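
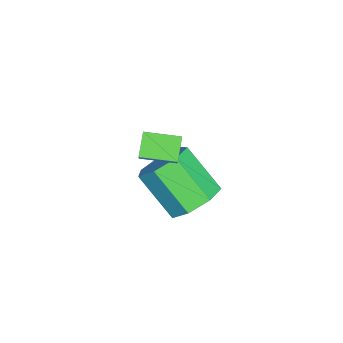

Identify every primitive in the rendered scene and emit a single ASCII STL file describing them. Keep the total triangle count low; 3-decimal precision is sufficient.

solid 
facet normal 0.307 0.649 -0.696
outer loop
vertex 1.833 2.131 -3.78
vertex 1.151 2.714 -3.537
vertex 2.017 2.664 -3.202
endloop
endfacet
facet normal 0.924 -0.378 0.054
outer loop
vertex 1.833 2.131 -3.78
vertex 2.017 2.664 -3.202
vertex 1.272 0.943 -2.505
endloop
endfacet
facet normal 0.924 -0.378 0.054
outer loop
vertex 1.272 0.943 -2.505
vertex 2.017 2.664 -3.202
vertex 1.456 1.476 -1.928
endloop
endfacet
facet normal -0.307 -0.648 0.697
outer loop
vertex 1.272 0.943 -2.505
vertex 1.456 1.476 -1.928
vertex 0.589 1.526 -2.263
endloop
endfacet
facet normal 0.307 0.649 -0.696
outer loop
vertex 2.017 2.664 -3.202
vertex 1.151 2.714 -3.537
vertex 1.548 3.234 -2.877
endloop
endfacet
facet normal 0.754 0.281 0.594
outer loop
vertex 2.017 2.664 -3.202
vertex 1.548 3.234 -2.877
vertex 1.456 1.476 -1.928
endloop
endfacet
facet normal 0.754 0.281 0.594
outer loop
vertex 1.456 1.476 -1.928
vertex 1.548 3.234 -2.877
vertex 0.987 2.047 -1.603
endloop
endfacet
facet normal -0.307 -0.648 0.697
outer loop
vertex 1.456 1.476 -1.928
vertex 0.987 2.047 -1.603
vertex 0.589 1.526 -2.263
endloop
endfacet
facet normal 0.307 0.649 -0.696
outer loop
vertex 1.548 3.234 -2.877
vertex 1.151 2.714 -3.537
vertex 0.78 3.413 -3.049
endloop
endfacet
facet normal 0.016 0.728 0.685
outer loop
vertex 1.548 3.234 -2.877
vertex 0.78 3.413 -3.049
vertex 0.987 2.047 -1.603
endloop
endfacet
facet normal 0.017 0.728 0.685
outer loop
vertex 0.987 2.047 -1.603
vertex 0.78 3.413 -3.049
vertex 0.219 2.226 -1.774
endloop
endfacet
facet normal -0.306 -0.649 0.697
outer loop
vertex 0.987 2.047 -1.603
vertex 0.219 2.226 -1.774
vertex 0.589 1.526 -2.263
endloop
endfacet
facet normal 0.306 0.649 -0.697
outer loop
vertex 0.78 3.413 -3.049
vertex 1.151 2.714 -3.537
vertex 0.291 3.065 -3.588
endloop
endfacet
facet normal -0.734 0.627 0.261
outer loop
vertex 0.78 3.413 -3.049
vertex 0.291 3.065 -3.588
vertex 0.219 2.226 -1.774
endloop
endfacet
facet normal -0.734 0.627 0.261
outer loop
vertex 0.219 2.226 -1.774
vertex 0.291 3.065 -3.588
vertex -0.27 1.878 -2.314
endloop
endfacet
facet normal -0.307 -0.649 0.696
outer loop
vertex 0.219 2.226 -1.774
vertex -0.27 1.878 -2.314
vertex 0.589 1.526 -2.263
endloop
endfacet
facet normal 0.306 0.649 -0.696
outer loop
vertex 0.291 3.065 -3.588
vertex 1.151 2.714 -3.537
vertex 0.449 2.453 -4.089
endloop
endfacet
facet normal -0.931 0.054 -0.360
outer loop
vertex 0.291 3.065 -3.588
vertex 0.449 2.453 -4.089
vertex -0.27 1.878 -2.314
endloop
endfacet
facet normal -0.931 0.054 -0.360
outer loop
vertex -0.27 1.878 -2.314
vertex 0.449 2.453 -4.089
vertex -0.112 1.265 -2.815
endloop
endfacet
facet normal -0.307 -0.648 0.697
outer loop
vertex -0.27 1.878 -2.314
vertex -0.112 1.265 -2.815
vertex 0.589 1.526 -2.263
endloop
endfacet
facet normal 0.306 0.649 -0.696
outer loop
vertex 0.449 2.453 -4.089
vertex 1.151 2.714 -3.537
vertex 1.136 2.037 -4.175
endloop
endfacet
facet normal -0.428 -0.559 -0.710
outer loop
vertex 0.449 2.453 -4.089
vertex 1.136 2.037 -4.175
vertex -0.112 1.265 -2.815
endloop
endfacet
facet normal -0.427 -0.560 -0.710
outer loop
vertex -0.112 1.265 -2.815
vertex 1.136 2.037 -4.175
vertex 0.574 0.849 -2.9
endloop
endfacet
facet normal -0.307 -0.649 0.697
outer loop
vertex -0.112 1.265 -2.815
vertex 0.574 0.849 -2.9
vertex 0.589 1.526 -2.263
endloop
endfacet
facet normal 0.307 0.649 -0.696
outer loop
vertex 1.136 2.037 -4.175
vertex 1.151 2.714 -3.537
vertex 1.833 2.131 -3.78
endloop
endfacet
facet normal 0.399 -0.752 -0.525
outer loop
vertex 1.136 2.037 -4.175
vertex 1.833 2.131 -3.78
vertex 0.574 0.849 -2.9
endloop
endfacet
facet normal 0.398 -0.752 -0.525
outer loop
vertex 0.574 0.849 -2.9
vertex 1.833 2.131 -3.78
vertex 1.272 0.943 -2.505
endloop
endfacet
facet normal -0.307 -0.649 0.697
outer loop
vertex 0.574 0.849 -2.9
vertex 1.272 0.943 -2.505
vertex 0.589 1.526 -2.263
endloop
endfacet
facet normal -0.755 -0.026 0.656
outer loop
vertex 2.291 1.374 0.849
vertex 2.148 2.498 0.729
vertex 1.595 1.199 0.041
endloop
endfacet
facet normal 0.126 -0.986 0.105
outer loop
vertex 2.252 1.222 -0.529
vertex 2.291 1.374 0.849
vertex 1.595 1.199 0.041
endloop
endfacet
facet normal -0.755 -0.025 0.655
outer loop
vertex 1.595 1.199 0.041
vertex 2.148 2.498 0.729
vertex 1.453 2.324 -0.079
endloop
endfacet
facet normal -0.644 -0.161 -0.748
outer loop
vertex 1.453 2.324 -0.079
vertex 2.252 1.222 -0.529
vertex 1.595 1.199 0.041
endloop
endfacet
facet normal 0.643 0.162 0.748
outer loop
vertex 2.291 1.374 0.849
vertex 2.805 2.521 0.159
vertex 2.148 2.498 0.729
endloop
endfacet
facet normal 0.125 -0.987 0.105
outer loop
vertex 2.947 1.396 0.279
vertex 2.291 1.374 0.849
vertex 2.252 1.222 -0.529
endloop
endfacet
facet normal 0.644 0.161 0.748
outer loop
vertex 2.947 1.396 0.279
vertex 2.805 2.521 0.159
vertex 2.291 1.374 0.849
endloop
endfacet
facet normal -0.125 0.987 -0.105
outer loop
vertex 2.148 2.498 0.729
vertex 2.805 2.521 0.159
vertex 1.453 2.324 -0.079
endloop
endfacet
facet normal -0.644 -0.162 -0.748
outer loop
vertex 2.109 2.346 -0.649
vertex 2.252 1.222 -0.529
vertex 1.453 2.324 -0.079
endloop
endfacet
facet normal -0.125 0.986 -0.106
outer loop
vertex 1.453 2.324 -0.079
vertex 2.805 2.521 0.159
vertex 2.109 2.346 -0.649
endloop
endfacet
facet normal 0.755 0.026 -0.655
outer loop
vertex 2.109 2.346 -0.649
vertex 2.947 1.396 0.279
vertex 2.252 1.222 -0.529
endloop
endfacet
facet normal 0.755 0.025 -0.656
outer loop
vertex 2.805 2.521 0.159
vertex 2.947 1.396 0.279
vertex 2.109 2.346 -0.649
endloop
endfacet

endsolid


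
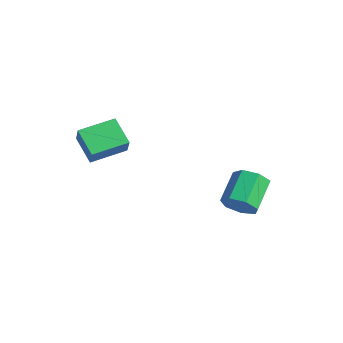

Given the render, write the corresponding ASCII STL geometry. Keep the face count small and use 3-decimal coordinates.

solid 
facet normal -0.835 0.035 0.550
outer loop
vertex -2.299 -2.385 1.877
vertex -2.023 -0.592 2.182
vertex -2.951 -2.113 0.87
endloop
endfacet
facet normal -0.151 -0.975 -0.166
outer loop
vertex -1.657 -2.168 0.018
vertex -2.299 -2.385 1.877
vertex -2.951 -2.113 0.87
endloop
endfacet
facet normal -0.835 0.036 0.549
outer loop
vertex -2.951 -2.113 0.87
vertex -2.023 -0.592 2.182
vertex -2.674 -0.32 1.175
endloop
endfacet
facet normal -0.530 0.221 -0.819
outer loop
vertex -2.674 -0.32 1.175
vertex -1.657 -2.168 0.018
vertex -2.951 -2.113 0.87
endloop
endfacet
facet normal 0.530 -0.221 0.819
outer loop
vertex -2.299 -2.385 1.877
vertex -0.729 -0.647 1.33
vertex -2.023 -0.592 2.182
endloop
endfacet
facet normal -0.151 -0.975 -0.166
outer loop
vertex -1.006 -2.44 1.025
vertex -2.299 -2.385 1.877
vertex -1.657 -2.168 0.018
endloop
endfacet
facet normal 0.530 -0.221 0.819
outer loop
vertex -1.006 -2.44 1.025
vertex -0.729 -0.647 1.33
vertex -2.299 -2.385 1.877
endloop
endfacet
facet normal 0.151 0.975 0.166
outer loop
vertex -2.023 -0.592 2.182
vertex -0.729 -0.647 1.33
vertex -2.674 -0.32 1.175
endloop
endfacet
facet normal -0.530 0.221 -0.819
outer loop
vertex -1.381 -0.375 0.323
vertex -1.657 -2.168 0.018
vertex -2.674 -0.32 1.175
endloop
endfacet
facet normal 0.151 0.975 0.166
outer loop
vertex -2.674 -0.32 1.175
vertex -0.729 -0.647 1.33
vertex -1.381 -0.375 0.323
endloop
endfacet
facet normal 0.835 -0.035 -0.549
outer loop
vertex -1.381 -0.375 0.323
vertex -1.006 -2.44 1.025
vertex -1.657 -2.168 0.018
endloop
endfacet
facet normal 0.835 -0.035 -0.550
outer loop
vertex -0.729 -0.647 1.33
vertex -1.006 -2.44 1.025
vertex -1.381 -0.375 0.323
endloop
endfacet
facet normal 0.481 -0.719 -0.502
outer loop
vertex 4.373 2.173 -0.714
vertex 3.773 2.238 -1.382
vertex 4.548 2.684 -1.278
endloop
endfacet
facet normal 0.847 0.235 0.476
outer loop
vertex 4.373 2.173 -0.714
vertex 4.548 2.684 -1.278
vertex 3.526 3.437 0.17
endloop
endfacet
facet normal 0.847 0.235 0.476
outer loop
vertex 3.526 3.437 0.17
vertex 4.548 2.684 -1.278
vertex 3.701 3.948 -0.394
endloop
endfacet
facet normal -0.482 0.719 0.502
outer loop
vertex 3.526 3.437 0.17
vertex 3.701 3.948 -0.394
vertex 2.927 3.502 -0.498
endloop
endfacet
facet normal 0.481 -0.719 -0.502
outer loop
vertex 4.548 2.684 -1.278
vertex 3.773 2.238 -1.382
vertex 4.14 2.859 -1.92
endloop
endfacet
facet normal 0.703 0.658 -0.268
outer loop
vertex 4.548 2.684 -1.278
vertex 4.14 2.859 -1.92
vertex 3.701 3.948 -0.394
endloop
endfacet
facet normal 0.704 0.658 -0.267
outer loop
vertex 3.701 3.948 -0.394
vertex 4.14 2.859 -1.92
vertex 3.293 4.124 -1.036
endloop
endfacet
facet normal -0.481 0.718 0.503
outer loop
vertex 3.701 3.948 -0.394
vertex 3.293 4.124 -1.036
vertex 2.927 3.502 -0.498
endloop
endfacet
facet normal 0.480 -0.719 -0.502
outer loop
vertex 4.14 2.859 -1.92
vertex 3.773 2.238 -1.382
vertex 3.455 2.567 -2.157
endloop
endfacet
facet normal 0.030 0.586 -0.810
outer loop
vertex 4.14 2.859 -1.92
vertex 3.455 2.567 -2.157
vertex 3.293 4.124 -1.036
endloop
endfacet
facet normal 0.029 0.586 -0.810
outer loop
vertex 3.293 4.124 -1.036
vertex 3.455 2.567 -2.157
vertex 2.608 3.831 -1.273
endloop
endfacet
facet normal -0.481 0.718 0.503
outer loop
vertex 3.293 4.124 -1.036
vertex 2.608 3.831 -1.273
vertex 2.927 3.502 -0.498
endloop
endfacet
facet normal 0.482 -0.718 -0.502
outer loop
vertex 3.455 2.567 -2.157
vertex 3.773 2.238 -1.382
vertex 3.011 2.026 -1.81
endloop
endfacet
facet normal -0.667 0.072 -0.742
outer loop
vertex 3.455 2.567 -2.157
vertex 3.011 2.026 -1.81
vertex 2.608 3.831 -1.273
endloop
endfacet
facet normal -0.667 0.072 -0.742
outer loop
vertex 2.608 3.831 -1.273
vertex 3.011 2.026 -1.81
vertex 2.164 3.291 -0.926
endloop
endfacet
facet normal -0.481 0.718 0.503
outer loop
vertex 2.608 3.831 -1.273
vertex 2.164 3.291 -0.926
vertex 2.927 3.502 -0.498
endloop
endfacet
facet normal 0.482 -0.718 -0.502
outer loop
vertex 3.011 2.026 -1.81
vertex 3.773 2.238 -1.382
vertex 3.14 1.645 -1.141
endloop
endfacet
facet normal -0.861 -0.495 -0.116
outer loop
vertex 3.011 2.026 -1.81
vertex 3.14 1.645 -1.141
vertex 2.164 3.291 -0.926
endloop
endfacet
facet normal -0.861 -0.495 -0.116
outer loop
vertex 2.164 3.291 -0.926
vertex 3.14 1.645 -1.141
vertex 2.293 2.91 -0.257
endloop
endfacet
facet normal -0.481 0.719 0.502
outer loop
vertex 2.164 3.291 -0.926
vertex 2.293 2.91 -0.257
vertex 2.927 3.502 -0.498
endloop
endfacet
facet normal 0.481 -0.718 -0.503
outer loop
vertex 3.14 1.645 -1.141
vertex 3.773 2.238 -1.382
vertex 3.747 1.71 -0.653
endloop
endfacet
facet normal -0.407 -0.690 0.598
outer loop
vertex 3.14 1.645 -1.141
vertex 3.747 1.71 -0.653
vertex 2.293 2.91 -0.257
endloop
endfacet
facet normal -0.407 -0.690 0.598
outer loop
vertex 2.293 2.91 -0.257
vertex 3.747 1.71 -0.653
vertex 2.9 2.975 0.231
endloop
endfacet
facet normal -0.481 0.719 0.502
outer loop
vertex 2.293 2.91 -0.257
vertex 2.9 2.975 0.231
vertex 2.927 3.502 -0.498
endloop
endfacet
facet normal 0.482 -0.718 -0.503
outer loop
vertex 3.747 1.71 -0.653
vertex 3.773 2.238 -1.382
vertex 4.373 2.173 -0.714
endloop
endfacet
facet normal 0.354 -0.365 0.861
outer loop
vertex 3.747 1.71 -0.653
vertex 4.373 2.173 -0.714
vertex 2.9 2.975 0.231
endloop
endfacet
facet normal 0.354 -0.365 0.861
outer loop
vertex 2.9 2.975 0.231
vertex 4.373 2.173 -0.714
vertex 3.526 3.437 0.17
endloop
endfacet
facet normal -0.481 0.719 0.502
outer loop
vertex 2.9 2.975 0.231
vertex 3.526 3.437 0.17
vertex 2.927 3.502 -0.498
endloop
endfacet

endsolid


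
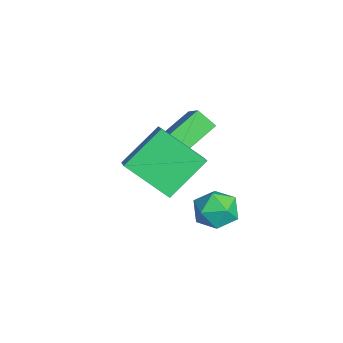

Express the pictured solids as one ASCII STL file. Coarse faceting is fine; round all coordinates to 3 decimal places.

solid 
facet normal -0.683 0.692 0.233
outer loop
vertex 1.539 2.92 -0.792
vertex 1.267 2.427 -0.125
vertex 1.902 3.013 -0.004
endloop
endfacet
facet normal -0.108 0.992 -0.067
outer loop
vertex 1.539 2.92 -0.792
vertex 1.902 3.013 -0.004
vertex 2.403 3.019 -0.719
endloop
endfacet
facet normal -0.020 0.700 -0.714
outer loop
vertex 1.539 2.92 -0.792
vertex 2.403 3.019 -0.719
vertex 2.077 2.437 -1.281
endloop
endfacet
facet normal -0.540 0.221 -0.812
outer loop
vertex 1.539 2.92 -0.792
vertex 2.077 2.437 -1.281
vertex 1.375 2.071 -0.914
endloop
endfacet
facet normal -0.950 0.216 -0.227
outer loop
vertex 1.539 2.92 -0.792
vertex 1.375 2.071 -0.914
vertex 1.267 2.427 -0.125
endloop
endfacet
facet normal 0.459 0.825 0.329
outer loop
vertex 2.403 3.019 -0.719
vertex 1.902 3.013 -0.004
vertex 2.665 2.589 -0.006
endloop
endfacet
facet normal -0.469 0.340 0.815
outer loop
vertex 1.902 3.013 -0.004
vertex 1.267 2.427 -0.125
vertex 1.963 2.223 0.361
endloop
endfacet
facet normal -0.900 -0.430 0.071
outer loop
vertex 1.267 2.427 -0.125
vertex 1.375 2.071 -0.914
vertex 1.637 1.641 -0.201
endloop
endfacet
facet normal -0.237 -0.422 -0.875
outer loop
vertex 1.375 2.071 -0.914
vertex 2.077 2.437 -1.281
vertex 2.138 1.647 -0.916
endloop
endfacet
facet normal 0.603 0.353 -0.715
outer loop
vertex 2.077 2.437 -1.281
vertex 2.403 3.019 -0.719
vertex 2.773 2.233 -0.795
endloop
endfacet
facet normal 0.540 -0.221 0.812
outer loop
vertex 2.501 1.74 -0.128
vertex 2.665 2.589 -0.006
vertex 1.963 2.223 0.361
endloop
endfacet
facet normal 0.020 -0.700 0.714
outer loop
vertex 2.501 1.74 -0.128
vertex 1.963 2.223 0.361
vertex 1.637 1.641 -0.201
endloop
endfacet
facet normal 0.108 -0.992 0.067
outer loop
vertex 2.501 1.74 -0.128
vertex 1.637 1.641 -0.201
vertex 2.138 1.647 -0.916
endloop
endfacet
facet normal 0.683 -0.692 -0.233
outer loop
vertex 2.501 1.74 -0.128
vertex 2.138 1.647 -0.916
vertex 2.773 2.233 -0.795
endloop
endfacet
facet normal 0.950 -0.216 0.227
outer loop
vertex 2.501 1.74 -0.128
vertex 2.773 2.233 -0.795
vertex 2.665 2.589 -0.006
endloop
endfacet
facet normal 0.237 0.422 0.875
outer loop
vertex 1.963 2.223 0.361
vertex 2.665 2.589 -0.006
vertex 1.902 3.013 -0.004
endloop
endfacet
facet normal -0.603 -0.353 0.715
outer loop
vertex 1.637 1.641 -0.201
vertex 1.963 2.223 0.361
vertex 1.267 2.427 -0.125
endloop
endfacet
facet normal -0.459 -0.825 -0.329
outer loop
vertex 2.138 1.647 -0.916
vertex 1.637 1.641 -0.201
vertex 1.375 2.071 -0.914
endloop
endfacet
facet normal 0.469 -0.340 -0.815
outer loop
vertex 2.773 2.233 -0.795
vertex 2.138 1.647 -0.916
vertex 2.077 2.437 -1.281
endloop
endfacet
facet normal 0.900 0.430 -0.071
outer loop
vertex 2.665 2.589 -0.006
vertex 2.773 2.233 -0.795
vertex 2.403 3.019 -0.719
endloop
endfacet
facet normal -0.429 -0.633 0.644
outer loop
vertex 0.064 2.036 3.185
vertex -0.956 1.888 2.361
vertex 1.079 0.374 2.226
endloop
endfacet
facet normal 0.773 0.112 0.624
outer loop
vertex 1.456 0.932 1.659
vertex 0.064 2.036 3.185
vertex 1.079 0.374 2.226
endloop
endfacet
facet normal -0.429 -0.634 0.644
outer loop
vertex 1.079 0.374 2.226
vertex -0.956 1.888 2.361
vertex 0.059 0.227 1.402
endloop
endfacet
facet normal 0.468 -0.765 -0.442
outer loop
vertex 0.059 0.227 1.402
vertex 1.456 0.932 1.659
vertex 1.079 0.374 2.226
endloop
endfacet
facet normal -0.468 0.765 0.442
outer loop
vertex 0.064 2.036 3.185
vertex -0.579 2.446 1.794
vertex -0.956 1.888 2.361
endloop
endfacet
facet normal 0.773 0.112 0.624
outer loop
vertex 0.441 2.593 2.618
vertex 0.064 2.036 3.185
vertex 1.456 0.932 1.659
endloop
endfacet
facet normal -0.467 0.766 0.442
outer loop
vertex 0.441 2.593 2.618
vertex -0.579 2.446 1.794
vertex 0.064 2.036 3.185
endloop
endfacet
facet normal -0.773 -0.112 -0.624
outer loop
vertex -0.956 1.888 2.361
vertex -0.579 2.446 1.794
vertex 0.059 0.227 1.402
endloop
endfacet
facet normal 0.468 -0.766 -0.441
outer loop
vertex 0.436 0.784 0.835
vertex 1.456 0.932 1.659
vertex 0.059 0.227 1.402
endloop
endfacet
facet normal -0.773 -0.112 -0.624
outer loop
vertex 0.059 0.227 1.402
vertex -0.579 2.446 1.794
vertex 0.436 0.784 0.835
endloop
endfacet
facet normal 0.428 0.634 -0.644
outer loop
vertex 0.436 0.784 0.835
vertex 0.441 2.593 2.618
vertex 1.456 0.932 1.659
endloop
endfacet
facet normal 0.429 0.634 -0.644
outer loop
vertex -0.579 2.446 1.794
vertex 0.441 2.593 2.618
vertex 0.436 0.784 0.835
endloop
endfacet
facet normal -0.410 -0.705 0.579
outer loop
vertex 3.108 -0.871 3.146
vertex 2.435 0.446 4.273
vertex 2.154 -0.827 2.524
endloop
endfacet
facet normal 0.362 -0.708 -0.606
outer loop
vertex 2.945 0.534 1.407
vertex 3.108 -0.871 3.146
vertex 2.154 -0.827 2.524
endloop
endfacet
facet normal -0.410 -0.705 0.579
outer loop
vertex 2.154 -0.827 2.524
vertex 2.435 0.446 4.273
vertex 1.48 0.49 3.651
endloop
endfacet
facet normal -0.837 0.039 -0.546
outer loop
vertex 1.48 0.49 3.651
vertex 2.945 0.534 1.407
vertex 2.154 -0.827 2.524
endloop
endfacet
facet normal 0.837 -0.039 0.545
outer loop
vertex 3.108 -0.871 3.146
vertex 3.226 1.807 3.156
vertex 2.435 0.446 4.273
endloop
endfacet
facet normal 0.362 -0.708 -0.606
outer loop
vertex 3.9 0.49 2.029
vertex 3.108 -0.871 3.146
vertex 2.945 0.534 1.407
endloop
endfacet
facet normal 0.837 -0.039 0.546
outer loop
vertex 3.9 0.49 2.029
vertex 3.226 1.807 3.156
vertex 3.108 -0.871 3.146
endloop
endfacet
facet normal -0.362 0.708 0.606
outer loop
vertex 2.435 0.446 4.273
vertex 3.226 1.807 3.156
vertex 1.48 0.49 3.651
endloop
endfacet
facet normal -0.837 0.039 -0.546
outer loop
vertex 2.272 1.851 2.534
vertex 2.945 0.534 1.407
vertex 1.48 0.49 3.651
endloop
endfacet
facet normal -0.362 0.708 0.606
outer loop
vertex 1.48 0.49 3.651
vertex 3.226 1.807 3.156
vertex 2.272 1.851 2.534
endloop
endfacet
facet normal 0.410 0.705 -0.579
outer loop
vertex 2.272 1.851 2.534
vertex 3.9 0.49 2.029
vertex 2.945 0.534 1.407
endloop
endfacet
facet normal 0.410 0.705 -0.579
outer loop
vertex 3.226 1.807 3.156
vertex 3.9 0.49 2.029
vertex 2.272 1.851 2.534
endloop
endfacet

endsolid


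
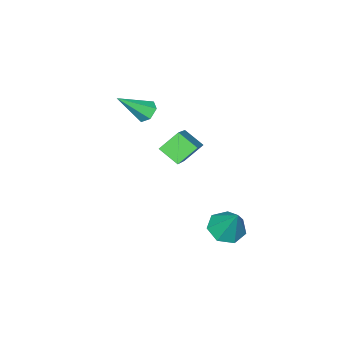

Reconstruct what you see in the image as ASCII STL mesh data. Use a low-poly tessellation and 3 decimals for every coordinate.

solid 
facet normal -0.660 0.389 -0.642
outer loop
vertex -3.697 -1.217 2.163
vertex -3.978 -1.641 2.195
vertex -4.062 -1.254 2.516
endloop
endfacet
facet normal 0.404 0.768 0.498
outer loop
vertex -3.697 -1.217 2.163
vertex -4.062 -1.254 2.516
vertex -3.002 -2.219 3.145
endloop
endfacet
facet normal -0.659 0.390 -0.643
outer loop
vertex -4.062 -1.254 2.516
vertex -3.978 -1.641 2.195
vertex -4.344 -1.678 2.548
endloop
endfacet
facet normal -0.299 0.268 0.916
outer loop
vertex -4.062 -1.254 2.516
vertex -4.344 -1.678 2.548
vertex -3.002 -2.219 3.145
endloop
endfacet
facet normal -0.659 0.390 -0.643
outer loop
vertex -4.344 -1.678 2.548
vertex -3.978 -1.641 2.195
vertex -4.26 -2.065 2.227
endloop
endfacet
facet normal -0.514 -0.611 0.602
outer loop
vertex -4.344 -1.678 2.548
vertex -4.26 -2.065 2.227
vertex -3.002 -2.219 3.145
endloop
endfacet
facet normal -0.660 0.391 -0.642
outer loop
vertex -4.26 -2.065 2.227
vertex -3.978 -1.641 2.195
vertex -3.894 -2.028 1.873
endloop
endfacet
facet normal -0.026 -0.991 -0.131
outer loop
vertex -4.26 -2.065 2.227
vertex -3.894 -2.028 1.873
vertex -3.002 -2.219 3.145
endloop
endfacet
facet normal -0.661 0.390 -0.641
outer loop
vertex -3.894 -2.028 1.873
vertex -3.978 -1.641 2.195
vertex -3.613 -1.604 1.841
endloop
endfacet
facet normal 0.677 -0.490 -0.549
outer loop
vertex -3.894 -2.028 1.873
vertex -3.613 -1.604 1.841
vertex -3.002 -2.219 3.145
endloop
endfacet
facet normal -0.661 0.390 -0.641
outer loop
vertex -3.613 -1.604 1.841
vertex -3.978 -1.641 2.195
vertex -3.697 -1.217 2.163
endloop
endfacet
facet normal 0.891 0.388 -0.234
outer loop
vertex -3.613 -1.604 1.841
vertex -3.697 -1.217 2.163
vertex -3.002 -2.219 3.145
endloop
endfacet
facet normal -0.671 -0.498 -0.550
outer loop
vertex -3.801 0.412 2.321
vertex -3.955 1.17 1.823
vertex -3.1 0.149 1.704
endloop
endfacet
facet normal 0.168 -0.824 0.542
outer loop
vertex -1.645 1.23 2.897
vertex -3.801 0.412 2.321
vertex -3.1 0.149 1.704
endloop
endfacet
facet normal -0.671 -0.498 -0.549
outer loop
vertex -3.1 0.149 1.704
vertex -3.955 1.17 1.823
vertex -3.255 0.907 1.206
endloop
endfacet
facet normal 0.723 -0.270 -0.636
outer loop
vertex -3.255 0.907 1.206
vertex -1.645 1.23 2.897
vertex -3.1 0.149 1.704
endloop
endfacet
facet normal -0.723 0.271 0.636
outer loop
vertex -3.801 0.412 2.321
vertex -2.5 2.251 3.016
vertex -3.955 1.17 1.823
endloop
endfacet
facet normal 0.168 -0.824 0.542
outer loop
vertex -2.345 1.493 3.514
vertex -3.801 0.412 2.321
vertex -1.645 1.23 2.897
endloop
endfacet
facet normal -0.722 0.270 0.636
outer loop
vertex -2.345 1.493 3.514
vertex -2.5 2.251 3.016
vertex -3.801 0.412 2.321
endloop
endfacet
facet normal -0.168 0.824 -0.542
outer loop
vertex -3.955 1.17 1.823
vertex -2.5 2.251 3.016
vertex -3.255 0.907 1.206
endloop
endfacet
facet normal 0.722 -0.271 -0.636
outer loop
vertex -1.799 1.988 2.399
vertex -1.645 1.23 2.897
vertex -3.255 0.907 1.206
endloop
endfacet
facet normal -0.168 0.824 -0.542
outer loop
vertex -3.255 0.907 1.206
vertex -2.5 2.251 3.016
vertex -1.799 1.988 2.399
endloop
endfacet
facet normal 0.671 0.497 0.550
outer loop
vertex -1.799 1.988 2.399
vertex -2.345 1.493 3.514
vertex -1.645 1.23 2.897
endloop
endfacet
facet normal 0.671 0.498 0.550
outer loop
vertex -2.5 2.251 3.016
vertex -2.345 1.493 3.514
vertex -1.799 1.988 2.399
endloop
endfacet
facet normal -0.155 -0.501 -0.851
outer loop
vertex -2.535 3.184 -1.479
vertex -3.22 3.014 -1.254
vertex -2.994 3.603 -1.642
endloop
endfacet
facet normal 0.684 0.728 -0.054
outer loop
vertex -2.535 3.184 -1.479
vertex -2.994 3.603 -1.642
vertex -3.0 3.726 -0.046
endloop
endfacet
facet normal -0.155 -0.501 -0.851
outer loop
vertex -2.994 3.603 -1.642
vertex -3.22 3.014 -1.254
vertex -3.623 3.578 -1.513
endloop
endfacet
facet normal -0.055 0.995 -0.077
outer loop
vertex -2.994 3.603 -1.642
vertex -3.623 3.578 -1.513
vertex -3.0 3.726 -0.046
endloop
endfacet
facet normal -0.154 -0.501 -0.852
outer loop
vertex -3.623 3.578 -1.513
vertex -3.22 3.014 -1.254
vertex -3.948 3.129 -1.19
endloop
endfacet
facet normal -0.702 0.674 0.230
outer loop
vertex -3.623 3.578 -1.513
vertex -3.948 3.129 -1.19
vertex -3.0 3.726 -0.046
endloop
endfacet
facet normal -0.154 -0.501 -0.852
outer loop
vertex -3.948 3.129 -1.19
vertex -3.22 3.014 -1.254
vertex -3.725 2.593 -0.915
endloop
endfacet
facet normal -0.771 0.006 0.636
outer loop
vertex -3.948 3.129 -1.19
vertex -3.725 2.593 -0.915
vertex -3.0 3.726 -0.046
endloop
endfacet
facet normal -0.155 -0.500 -0.852
outer loop
vertex -3.725 2.593 -0.915
vertex -3.22 3.014 -1.254
vertex -3.122 2.374 -0.896
endloop
endfacet
facet normal -0.210 -0.507 0.836
outer loop
vertex -3.725 2.593 -0.915
vertex -3.122 2.374 -0.896
vertex -3.0 3.726 -0.046
endloop
endfacet
facet normal -0.155 -0.500 -0.852
outer loop
vertex -3.122 2.374 -0.896
vertex -3.22 3.014 -1.254
vertex -2.592 2.637 -1.147
endloop
endfacet
facet normal 0.558 -0.477 0.679
outer loop
vertex -3.122 2.374 -0.896
vertex -2.592 2.637 -1.147
vertex -3.0 3.726 -0.046
endloop
endfacet
facet normal -0.155 -0.501 -0.852
outer loop
vertex -2.592 2.637 -1.147
vertex -3.22 3.014 -1.254
vertex -2.535 3.184 -1.479
endloop
endfacet
facet normal 0.956 0.072 0.283
outer loop
vertex -2.592 2.637 -1.147
vertex -2.535 3.184 -1.479
vertex -3.0 3.726 -0.046
endloop
endfacet

endsolid


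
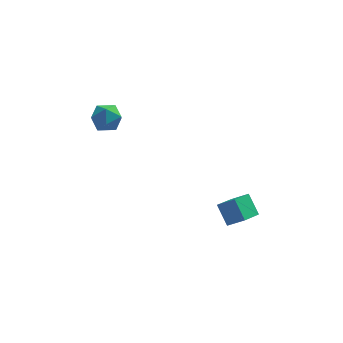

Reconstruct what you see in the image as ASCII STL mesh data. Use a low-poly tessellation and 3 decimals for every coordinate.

solid 
facet normal -0.550 0.835 0.003
outer loop
vertex -2.671 -1.37 2.022
vertex -3.383 -1.838 1.89
vertex -3.122 -1.669 2.694
endloop
endfacet
facet normal 0.025 0.907 0.420
outer loop
vertex -2.671 -1.37 2.022
vertex -3.122 -1.669 2.694
vertex -2.26 -1.698 2.706
endloop
endfacet
facet normal 0.604 0.797 0.019
outer loop
vertex -2.671 -1.37 2.022
vertex -2.26 -1.698 2.706
vertex -1.989 -1.884 1.909
endloop
endfacet
facet normal 0.388 0.657 -0.647
outer loop
vertex -2.671 -1.37 2.022
vertex -1.989 -1.884 1.909
vertex -2.682 -1.971 1.405
endloop
endfacet
facet normal -0.325 0.680 -0.657
outer loop
vertex -2.671 -1.37 2.022
vertex -2.682 -1.971 1.405
vertex -3.383 -1.838 1.89
endloop
endfacet
facet normal 0.001 0.395 0.919
outer loop
vertex -2.26 -1.698 2.706
vertex -3.122 -1.669 2.694
vertex -2.718 -2.369 2.995
endloop
endfacet
facet normal -0.929 0.279 0.243
outer loop
vertex -3.122 -1.669 2.694
vertex -3.383 -1.838 1.89
vertex -3.411 -2.456 2.491
endloop
endfacet
facet normal -0.565 0.030 -0.825
outer loop
vertex -3.383 -1.838 1.89
vertex -2.682 -1.971 1.405
vertex -3.14 -2.642 1.694
endloop
endfacet
facet normal 0.589 -0.008 -0.808
outer loop
vertex -2.682 -1.971 1.405
vertex -1.989 -1.884 1.909
vertex -2.278 -2.671 1.706
endloop
endfacet
facet normal 0.938 0.218 0.268
outer loop
vertex -1.989 -1.884 1.909
vertex -2.26 -1.698 2.706
vertex -2.017 -2.502 2.51
endloop
endfacet
facet normal -0.388 -0.657 0.647
outer loop
vertex -2.729 -2.97 2.378
vertex -2.718 -2.369 2.995
vertex -3.411 -2.456 2.491
endloop
endfacet
facet normal -0.604 -0.797 -0.019
outer loop
vertex -2.729 -2.97 2.378
vertex -3.411 -2.456 2.491
vertex -3.14 -2.642 1.694
endloop
endfacet
facet normal -0.025 -0.907 -0.420
outer loop
vertex -2.729 -2.97 2.378
vertex -3.14 -2.642 1.694
vertex -2.278 -2.671 1.706
endloop
endfacet
facet normal 0.550 -0.835 -0.003
outer loop
vertex -2.729 -2.97 2.378
vertex -2.278 -2.671 1.706
vertex -2.017 -2.502 2.51
endloop
endfacet
facet normal 0.325 -0.680 0.657
outer loop
vertex -2.729 -2.97 2.378
vertex -2.017 -2.502 2.51
vertex -2.718 -2.369 2.995
endloop
endfacet
facet normal -0.589 0.008 0.808
outer loop
vertex -3.411 -2.456 2.491
vertex -2.718 -2.369 2.995
vertex -3.122 -1.669 2.694
endloop
endfacet
facet normal -0.938 -0.218 -0.268
outer loop
vertex -3.14 -2.642 1.694
vertex -3.411 -2.456 2.491
vertex -3.383 -1.838 1.89
endloop
endfacet
facet normal -0.001 -0.395 -0.919
outer loop
vertex -2.278 -2.671 1.706
vertex -3.14 -2.642 1.694
vertex -2.682 -1.971 1.405
endloop
endfacet
facet normal 0.929 -0.279 -0.243
outer loop
vertex -2.017 -2.502 2.51
vertex -2.278 -2.671 1.706
vertex -1.989 -1.884 1.909
endloop
endfacet
facet normal 0.565 -0.030 0.825
outer loop
vertex -2.718 -2.369 2.995
vertex -2.017 -2.502 2.51
vertex -2.26 -1.698 2.706
endloop
endfacet
facet normal -0.573 -0.730 0.373
outer loop
vertex 3.199 -3.764 -2.853
vertex 2.404 -3.464 -3.487
vertex 3.616 -4.548 -3.746
endloop
endfacet
facet normal 0.749 -0.283 0.599
outer loop
vertex 4.396 -3.556 -4.253
vertex 3.199 -3.764 -2.853
vertex 3.616 -4.548 -3.746
endloop
endfacet
facet normal -0.573 -0.730 0.372
outer loop
vertex 3.616 -4.548 -3.746
vertex 2.404 -3.464 -3.487
vertex 2.822 -4.248 -4.38
endloop
endfacet
facet normal 0.331 -0.623 -0.709
outer loop
vertex 2.822 -4.248 -4.38
vertex 4.396 -3.556 -4.253
vertex 3.616 -4.548 -3.746
endloop
endfacet
facet normal -0.331 0.623 0.709
outer loop
vertex 3.199 -3.764 -2.853
vertex 3.184 -2.472 -3.994
vertex 2.404 -3.464 -3.487
endloop
endfacet
facet normal 0.749 -0.282 0.599
outer loop
vertex 3.978 -2.772 -3.36
vertex 3.199 -3.764 -2.853
vertex 4.396 -3.556 -4.253
endloop
endfacet
facet normal -0.331 0.622 0.709
outer loop
vertex 3.978 -2.772 -3.36
vertex 3.184 -2.472 -3.994
vertex 3.199 -3.764 -2.853
endloop
endfacet
facet normal -0.749 0.283 -0.599
outer loop
vertex 2.404 -3.464 -3.487
vertex 3.184 -2.472 -3.994
vertex 2.822 -4.248 -4.38
endloop
endfacet
facet normal 0.331 -0.622 -0.709
outer loop
vertex 3.601 -3.256 -4.887
vertex 4.396 -3.556 -4.253
vertex 2.822 -4.248 -4.38
endloop
endfacet
facet normal -0.750 0.283 -0.598
outer loop
vertex 2.822 -4.248 -4.38
vertex 3.184 -2.472 -3.994
vertex 3.601 -3.256 -4.887
endloop
endfacet
facet normal 0.573 0.730 -0.373
outer loop
vertex 3.601 -3.256 -4.887
vertex 3.978 -2.772 -3.36
vertex 4.396 -3.556 -4.253
endloop
endfacet
facet normal 0.573 0.730 -0.373
outer loop
vertex 3.184 -2.472 -3.994
vertex 3.978 -2.772 -3.36
vertex 3.601 -3.256 -4.887
endloop
endfacet

endsolid


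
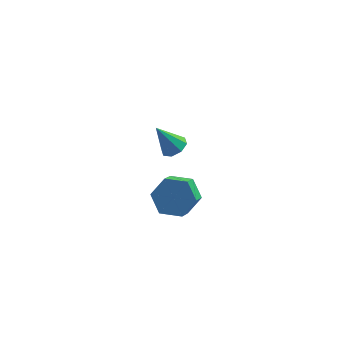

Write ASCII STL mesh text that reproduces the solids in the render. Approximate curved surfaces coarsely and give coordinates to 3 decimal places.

solid 
facet normal 0.191 0.743 -0.642
outer loop
vertex -0.605 -0.779 -3.732
vertex -0.987 -0.128 -3.092
vertex -0.022 -0.347 -3.059
endloop
endfacet
facet normal 0.785 -0.507 -0.355
outer loop
vertex -0.605 -0.779 -3.732
vertex -0.022 -0.347 -3.059
vertex -0.831 -1.663 -2.969
endloop
endfacet
facet normal 0.785 -0.507 -0.355
outer loop
vertex -0.831 -1.663 -2.969
vertex -0.022 -0.347 -3.059
vertex -0.248 -1.231 -2.296
endloop
endfacet
facet normal -0.190 -0.743 0.642
outer loop
vertex -0.831 -1.663 -2.969
vertex -0.248 -1.231 -2.296
vertex -1.213 -1.012 -2.328
endloop
endfacet
facet normal 0.191 0.743 -0.641
outer loop
vertex -0.022 -0.347 -3.059
vertex -0.987 -0.128 -3.092
vertex -0.404 0.304 -2.418
endloop
endfacet
facet normal 0.903 0.124 0.412
outer loop
vertex -0.022 -0.347 -3.059
vertex -0.404 0.304 -2.418
vertex -0.248 -1.231 -2.296
endloop
endfacet
facet normal 0.903 0.124 0.412
outer loop
vertex -0.248 -1.231 -2.296
vertex -0.404 0.304 -2.418
vertex -0.63 -0.58 -1.655
endloop
endfacet
facet normal -0.190 -0.743 0.642
outer loop
vertex -0.248 -1.231 -2.296
vertex -0.63 -0.58 -1.655
vertex -1.213 -1.012 -2.328
endloop
endfacet
facet normal 0.191 0.743 -0.641
outer loop
vertex -0.404 0.304 -2.418
vertex -0.987 -0.128 -3.092
vertex -1.369 0.523 -2.451
endloop
endfacet
facet normal 0.117 0.632 0.766
outer loop
vertex -0.404 0.304 -2.418
vertex -1.369 0.523 -2.451
vertex -0.63 -0.58 -1.655
endloop
endfacet
facet normal 0.117 0.632 0.766
outer loop
vertex -0.63 -0.58 -1.655
vertex -1.369 0.523 -2.451
vertex -1.595 -0.361 -1.688
endloop
endfacet
facet normal -0.191 -0.743 0.642
outer loop
vertex -0.63 -0.58 -1.655
vertex -1.595 -0.361 -1.688
vertex -1.213 -1.012 -2.328
endloop
endfacet
facet normal 0.190 0.743 -0.642
outer loop
vertex -1.369 0.523 -2.451
vertex -0.987 -0.128 -3.092
vertex -1.952 0.091 -3.124
endloop
endfacet
facet normal -0.785 0.507 0.355
outer loop
vertex -1.369 0.523 -2.451
vertex -1.952 0.091 -3.124
vertex -1.595 -0.361 -1.688
endloop
endfacet
facet normal -0.785 0.507 0.355
outer loop
vertex -1.595 -0.361 -1.688
vertex -1.952 0.091 -3.124
vertex -2.178 -0.793 -2.361
endloop
endfacet
facet normal -0.191 -0.743 0.642
outer loop
vertex -1.595 -0.361 -1.688
vertex -2.178 -0.793 -2.361
vertex -1.213 -1.012 -2.328
endloop
endfacet
facet normal 0.190 0.743 -0.642
outer loop
vertex -1.952 0.091 -3.124
vertex -0.987 -0.128 -3.092
vertex -1.57 -0.56 -3.765
endloop
endfacet
facet normal -0.903 -0.124 -0.412
outer loop
vertex -1.952 0.091 -3.124
vertex -1.57 -0.56 -3.765
vertex -2.178 -0.793 -2.361
endloop
endfacet
facet normal -0.903 -0.124 -0.412
outer loop
vertex -2.178 -0.793 -2.361
vertex -1.57 -0.56 -3.765
vertex -1.796 -1.444 -3.002
endloop
endfacet
facet normal -0.191 -0.743 0.641
outer loop
vertex -2.178 -0.793 -2.361
vertex -1.796 -1.444 -3.002
vertex -1.213 -1.012 -2.328
endloop
endfacet
facet normal 0.191 0.743 -0.642
outer loop
vertex -1.57 -0.56 -3.765
vertex -0.987 -0.128 -3.092
vertex -0.605 -0.779 -3.732
endloop
endfacet
facet normal -0.117 -0.632 -0.766
outer loop
vertex -1.57 -0.56 -3.765
vertex -0.605 -0.779 -3.732
vertex -1.796 -1.444 -3.002
endloop
endfacet
facet normal -0.117 -0.632 -0.766
outer loop
vertex -1.796 -1.444 -3.002
vertex -0.605 -0.779 -3.732
vertex -0.831 -1.663 -2.969
endloop
endfacet
facet normal -0.191 -0.743 0.641
outer loop
vertex -1.796 -1.444 -3.002
vertex -0.831 -1.663 -2.969
vertex -1.213 -1.012 -2.328
endloop
endfacet
facet normal 0.511 -0.026 -0.859
outer loop
vertex -0.648 -1.735 2.266
vertex -1.165 -1.639 1.956
vertex -0.736 -1.281 2.2
endloop
endfacet
facet normal 0.593 0.227 0.772
outer loop
vertex -0.648 -1.735 2.266
vertex -0.736 -1.281 2.2
vertex -1.895 -1.601 3.184
endloop
endfacet
facet normal 0.511 -0.027 -0.859
outer loop
vertex -0.736 -1.281 2.2
vertex -1.165 -1.639 1.956
vertex -1.074 -1.037 1.991
endloop
endfacet
facet normal 0.242 0.802 0.546
outer loop
vertex -0.736 -1.281 2.2
vertex -1.074 -1.037 1.991
vertex -1.895 -1.601 3.184
endloop
endfacet
facet normal 0.511 -0.027 -0.859
outer loop
vertex -1.074 -1.037 1.991
vertex -1.165 -1.639 1.956
vertex -1.466 -1.145 1.761
endloop
endfacet
facet normal -0.360 0.914 0.184
outer loop
vertex -1.074 -1.037 1.991
vertex -1.466 -1.145 1.761
vertex -1.895 -1.601 3.184
endloop
endfacet
facet normal 0.511 -0.028 -0.859
outer loop
vertex -1.466 -1.145 1.761
vertex -1.165 -1.639 1.956
vertex -1.681 -1.543 1.646
endloop
endfacet
facet normal -0.863 0.495 -0.101
outer loop
vertex -1.466 -1.145 1.761
vertex -1.681 -1.543 1.646
vertex -1.895 -1.601 3.184
endloop
endfacet
facet normal 0.511 -0.027 -0.859
outer loop
vertex -1.681 -1.543 1.646
vertex -1.165 -1.639 1.956
vertex -1.594 -1.997 1.712
endloop
endfacet
facet normal -0.968 -0.206 -0.142
outer loop
vertex -1.681 -1.543 1.646
vertex -1.594 -1.997 1.712
vertex -1.895 -1.601 3.184
endloop
endfacet
facet normal 0.510 -0.025 -0.860
outer loop
vertex -1.594 -1.997 1.712
vertex -1.165 -1.639 1.956
vertex -1.255 -2.241 1.92
endloop
endfacet
facet normal -0.616 -0.783 0.085
outer loop
vertex -1.594 -1.997 1.712
vertex -1.255 -2.241 1.92
vertex -1.895 -1.601 3.184
endloop
endfacet
facet normal 0.511 -0.025 -0.859
outer loop
vertex -1.255 -2.241 1.92
vertex -1.165 -1.639 1.956
vertex -0.863 -2.132 2.15
endloop
endfacet
facet normal -0.013 -0.895 0.446
outer loop
vertex -1.255 -2.241 1.92
vertex -0.863 -2.132 2.15
vertex -1.895 -1.601 3.184
endloop
endfacet
facet normal 0.511 -0.025 -0.859
outer loop
vertex -0.863 -2.132 2.15
vertex -1.165 -1.639 1.956
vertex -0.648 -1.735 2.266
endloop
endfacet
facet normal 0.487 -0.477 0.731
outer loop
vertex -0.863 -2.132 2.15
vertex -0.648 -1.735 2.266
vertex -1.895 -1.601 3.184
endloop
endfacet

endsolid


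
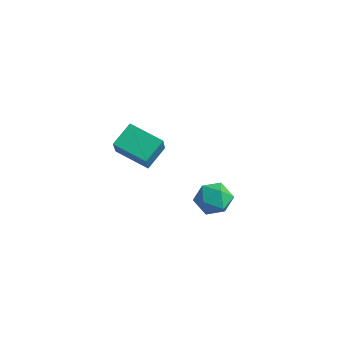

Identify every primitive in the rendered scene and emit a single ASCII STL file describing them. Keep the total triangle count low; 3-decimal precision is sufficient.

solid 
facet normal 0.114 0.979 0.168
outer loop
vertex 3.086 1.058 1.938
vertex 3.079 0.876 3.005
vertex 4.014 0.861 2.459
endloop
endfacet
facet normal 0.419 0.789 -0.449
outer loop
vertex 3.086 1.058 1.938
vertex 4.014 0.861 2.459
vertex 3.83 0.409 1.492
endloop
endfacet
facet normal -0.082 0.499 -0.863
outer loop
vertex 3.086 1.058 1.938
vertex 3.83 0.409 1.492
vertex 2.781 0.146 1.44
endloop
endfacet
facet normal -0.699 0.508 -0.503
outer loop
vertex 3.086 1.058 1.938
vertex 2.781 0.146 1.44
vertex 2.317 0.434 2.376
endloop
endfacet
facet normal -0.577 0.805 0.134
outer loop
vertex 3.086 1.058 1.938
vertex 2.317 0.434 2.376
vertex 3.079 0.876 3.005
endloop
endfacet
facet normal 0.907 0.288 -0.307
outer loop
vertex 3.83 0.409 1.492
vertex 4.014 0.861 2.459
vertex 4.283 -0.174 2.284
endloop
endfacet
facet normal 0.412 0.595 0.690
outer loop
vertex 4.014 0.861 2.459
vertex 3.079 0.876 3.005
vertex 3.819 0.114 3.22
endloop
endfacet
facet normal -0.706 0.314 0.635
outer loop
vertex 3.079 0.876 3.005
vertex 2.317 0.434 2.376
vertex 2.77 -0.149 3.168
endloop
endfacet
facet normal -0.903 -0.168 -0.396
outer loop
vertex 2.317 0.434 2.376
vertex 2.781 0.146 1.44
vertex 2.586 -0.601 2.201
endloop
endfacet
facet normal 0.095 -0.184 -0.978
outer loop
vertex 2.781 0.146 1.44
vertex 3.83 0.409 1.492
vertex 3.521 -0.616 1.655
endloop
endfacet
facet normal 0.699 -0.508 0.503
outer loop
vertex 3.514 -0.798 2.722
vertex 4.283 -0.174 2.284
vertex 3.819 0.114 3.22
endloop
endfacet
facet normal 0.082 -0.499 0.863
outer loop
vertex 3.514 -0.798 2.722
vertex 3.819 0.114 3.22
vertex 2.77 -0.149 3.168
endloop
endfacet
facet normal -0.419 -0.789 0.449
outer loop
vertex 3.514 -0.798 2.722
vertex 2.77 -0.149 3.168
vertex 2.586 -0.601 2.201
endloop
endfacet
facet normal -0.114 -0.979 -0.168
outer loop
vertex 3.514 -0.798 2.722
vertex 2.586 -0.601 2.201
vertex 3.521 -0.616 1.655
endloop
endfacet
facet normal 0.577 -0.805 -0.134
outer loop
vertex 3.514 -0.798 2.722
vertex 3.521 -0.616 1.655
vertex 4.283 -0.174 2.284
endloop
endfacet
facet normal 0.903 0.168 0.396
outer loop
vertex 3.819 0.114 3.22
vertex 4.283 -0.174 2.284
vertex 4.014 0.861 2.459
endloop
endfacet
facet normal -0.095 0.184 0.978
outer loop
vertex 2.77 -0.149 3.168
vertex 3.819 0.114 3.22
vertex 3.079 0.876 3.005
endloop
endfacet
facet normal -0.907 -0.288 0.307
outer loop
vertex 2.586 -0.601 2.201
vertex 2.77 -0.149 3.168
vertex 2.317 0.434 2.376
endloop
endfacet
facet normal -0.412 -0.595 -0.690
outer loop
vertex 3.521 -0.616 1.655
vertex 2.586 -0.601 2.201
vertex 2.781 0.146 1.44
endloop
endfacet
facet normal 0.706 -0.314 -0.635
outer loop
vertex 4.283 -0.174 2.284
vertex 3.521 -0.616 1.655
vertex 3.83 0.409 1.492
endloop
endfacet
facet normal -0.428 0.467 -0.774
outer loop
vertex -4.282 1.655 2.498
vertex -2.426 2.255 1.834
vertex -4.164 0.336 1.636
endloop
endfacet
facet normal -0.901 -0.291 0.322
outer loop
vertex -3.274 -0.635 3.246
vertex -4.282 1.655 2.498
vertex -4.164 0.336 1.636
endloop
endfacet
facet normal -0.428 0.467 -0.774
outer loop
vertex -4.164 0.336 1.636
vertex -2.426 2.255 1.834
vertex -2.308 0.936 0.972
endloop
endfacet
facet normal 0.075 -0.835 -0.545
outer loop
vertex -2.308 0.936 0.972
vertex -3.274 -0.635 3.246
vertex -4.164 0.336 1.636
endloop
endfacet
facet normal -0.075 0.835 0.545
outer loop
vertex -4.282 1.655 2.498
vertex -1.536 1.284 3.444
vertex -2.426 2.255 1.834
endloop
endfacet
facet normal -0.901 -0.291 0.322
outer loop
vertex -3.392 0.684 4.108
vertex -4.282 1.655 2.498
vertex -3.274 -0.635 3.246
endloop
endfacet
facet normal -0.075 0.835 0.545
outer loop
vertex -3.392 0.684 4.108
vertex -1.536 1.284 3.444
vertex -4.282 1.655 2.498
endloop
endfacet
facet normal 0.901 0.291 -0.322
outer loop
vertex -2.426 2.255 1.834
vertex -1.536 1.284 3.444
vertex -2.308 0.936 0.972
endloop
endfacet
facet normal 0.075 -0.835 -0.545
outer loop
vertex -1.418 -0.035 2.582
vertex -3.274 -0.635 3.246
vertex -2.308 0.936 0.972
endloop
endfacet
facet normal 0.901 0.291 -0.322
outer loop
vertex -2.308 0.936 0.972
vertex -1.536 1.284 3.444
vertex -1.418 -0.035 2.582
endloop
endfacet
facet normal 0.428 -0.467 0.774
outer loop
vertex -1.418 -0.035 2.582
vertex -3.392 0.684 4.108
vertex -3.274 -0.635 3.246
endloop
endfacet
facet normal 0.428 -0.467 0.774
outer loop
vertex -1.536 1.284 3.444
vertex -3.392 0.684 4.108
vertex -1.418 -0.035 2.582
endloop
endfacet

endsolid


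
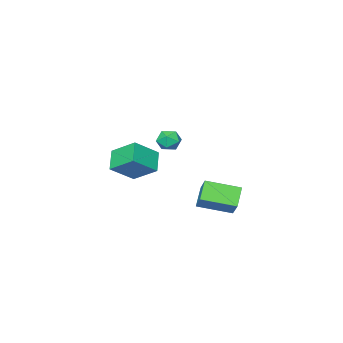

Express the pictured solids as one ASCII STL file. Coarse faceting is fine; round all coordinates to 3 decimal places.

solid 
facet normal -0.358 -0.609 -0.708
outer loop
vertex -3.952 2.044 -3.608
vertex -5.464 3.551 -4.141
vertex -2.991 2.652 -4.617
endloop
endfacet
facet normal 0.687 -0.685 0.242
outer loop
vertex -2.476 3.529 -3.599
vertex -3.952 2.044 -3.608
vertex -2.991 2.652 -4.617
endloop
endfacet
facet normal -0.358 -0.610 -0.707
outer loop
vertex -2.991 2.652 -4.617
vertex -5.464 3.551 -4.141
vertex -4.503 4.158 -5.15
endloop
endfacet
facet normal 0.632 0.400 -0.664
outer loop
vertex -4.503 4.158 -5.15
vertex -2.476 3.529 -3.599
vertex -2.991 2.652 -4.617
endloop
endfacet
facet normal -0.632 -0.399 0.664
outer loop
vertex -3.952 2.044 -3.608
vertex -4.949 4.428 -3.123
vertex -5.464 3.551 -4.141
endloop
endfacet
facet normal 0.687 -0.685 0.243
outer loop
vertex -3.437 2.922 -2.59
vertex -3.952 2.044 -3.608
vertex -2.476 3.529 -3.599
endloop
endfacet
facet normal -0.632 -0.399 0.664
outer loop
vertex -3.437 2.922 -2.59
vertex -4.949 4.428 -3.123
vertex -3.952 2.044 -3.608
endloop
endfacet
facet normal -0.687 0.685 -0.242
outer loop
vertex -5.464 3.551 -4.141
vertex -4.949 4.428 -3.123
vertex -4.503 4.158 -5.15
endloop
endfacet
facet normal 0.632 0.399 -0.664
outer loop
vertex -3.988 5.036 -4.132
vertex -2.476 3.529 -3.599
vertex -4.503 4.158 -5.15
endloop
endfacet
facet normal -0.688 0.684 -0.242
outer loop
vertex -4.503 4.158 -5.15
vertex -4.949 4.428 -3.123
vertex -3.988 5.036 -4.132
endloop
endfacet
facet normal 0.358 0.609 0.707
outer loop
vertex -3.988 5.036 -4.132
vertex -3.437 2.922 -2.59
vertex -2.476 3.529 -3.599
endloop
endfacet
facet normal 0.357 0.609 0.708
outer loop
vertex -4.949 4.428 -3.123
vertex -3.437 2.922 -2.59
vertex -3.988 5.036 -4.132
endloop
endfacet
facet normal -0.578 -0.545 0.608
outer loop
vertex -3.069 -4.816 -2.47
vertex -3.486 -3.164 -1.384
vertex -4.656 -4.444 -3.645
endloop
endfacet
facet normal 0.206 -0.818 -0.537
outer loop
vertex -3.714 -3.556 -4.636
vertex -3.069 -4.816 -2.47
vertex -4.656 -4.444 -3.645
endloop
endfacet
facet normal -0.578 -0.545 0.608
outer loop
vertex -4.656 -4.444 -3.645
vertex -3.486 -3.164 -1.384
vertex -5.073 -2.792 -2.56
endloop
endfacet
facet normal -0.790 0.185 -0.585
outer loop
vertex -5.073 -2.792 -2.56
vertex -3.714 -3.556 -4.636
vertex -4.656 -4.444 -3.645
endloop
endfacet
facet normal 0.790 -0.185 0.585
outer loop
vertex -3.069 -4.816 -2.47
vertex -2.544 -2.276 -2.375
vertex -3.486 -3.164 -1.384
endloop
endfacet
facet normal 0.206 -0.818 -0.537
outer loop
vertex -2.127 -3.928 -3.46
vertex -3.069 -4.816 -2.47
vertex -3.714 -3.556 -4.636
endloop
endfacet
facet normal 0.789 -0.185 0.585
outer loop
vertex -2.127 -3.928 -3.46
vertex -2.544 -2.276 -2.375
vertex -3.069 -4.816 -2.47
endloop
endfacet
facet normal -0.206 0.818 0.537
outer loop
vertex -3.486 -3.164 -1.384
vertex -2.544 -2.276 -2.375
vertex -5.073 -2.792 -2.56
endloop
endfacet
facet normal -0.790 0.185 -0.585
outer loop
vertex -4.131 -1.904 -3.55
vertex -3.714 -3.556 -4.636
vertex -5.073 -2.792 -2.56
endloop
endfacet
facet normal -0.206 0.818 0.537
outer loop
vertex -5.073 -2.792 -2.56
vertex -2.544 -2.276 -2.375
vertex -4.131 -1.904 -3.55
endloop
endfacet
facet normal 0.578 0.545 -0.607
outer loop
vertex -4.131 -1.904 -3.55
vertex -2.127 -3.928 -3.46
vertex -3.714 -3.556 -4.636
endloop
endfacet
facet normal 0.578 0.545 -0.608
outer loop
vertex -2.544 -2.276 -2.375
vertex -2.127 -3.928 -3.46
vertex -4.131 -1.904 -3.55
endloop
endfacet
facet normal -0.509 0.800 -0.318
outer loop
vertex -3.983 -0.102 -1.162
vertex -4.568 -0.234 -0.557
vertex -3.893 0.26 -0.396
endloop
endfacet
facet normal 0.190 0.879 -0.438
outer loop
vertex -3.983 -0.102 -1.162
vertex -3.893 0.26 -0.396
vertex -3.218 -0.081 -0.788
endloop
endfacet
facet normal 0.406 0.338 -0.849
outer loop
vertex -3.983 -0.102 -1.162
vertex -3.218 -0.081 -0.788
vertex -3.475 -0.786 -1.191
endloop
endfacet
facet normal -0.160 -0.077 -0.984
outer loop
vertex -3.983 -0.102 -1.162
vertex -3.475 -0.786 -1.191
vertex -4.309 -0.88 -1.048
endloop
endfacet
facet normal -0.725 0.208 -0.656
outer loop
vertex -3.983 -0.102 -1.162
vertex -4.309 -0.88 -1.048
vertex -4.568 -0.234 -0.557
endloop
endfacet
facet normal 0.528 0.828 0.189
outer loop
vertex -3.218 -0.081 -0.788
vertex -3.893 0.26 -0.396
vertex -3.331 -0.2 0.048
endloop
endfacet
facet normal -0.603 0.700 0.381
outer loop
vertex -3.893 0.26 -0.396
vertex -4.568 -0.234 -0.557
vertex -4.165 -0.294 0.191
endloop
endfacet
facet normal -0.952 -0.256 -0.165
outer loop
vertex -4.568 -0.234 -0.557
vertex -4.309 -0.88 -1.048
vertex -4.422 -0.999 -0.212
endloop
endfacet
facet normal -0.038 -0.718 -0.695
outer loop
vertex -4.309 -0.88 -1.048
vertex -3.475 -0.786 -1.191
vertex -3.747 -1.34 -0.604
endloop
endfacet
facet normal 0.878 -0.047 -0.477
outer loop
vertex -3.475 -0.786 -1.191
vertex -3.218 -0.081 -0.788
vertex -3.072 -0.846 -0.443
endloop
endfacet
facet normal 0.160 0.077 0.984
outer loop
vertex -3.657 -0.978 0.162
vertex -3.331 -0.2 0.048
vertex -4.165 -0.294 0.191
endloop
endfacet
facet normal -0.406 -0.338 0.849
outer loop
vertex -3.657 -0.978 0.162
vertex -4.165 -0.294 0.191
vertex -4.422 -0.999 -0.212
endloop
endfacet
facet normal -0.190 -0.879 0.438
outer loop
vertex -3.657 -0.978 0.162
vertex -4.422 -0.999 -0.212
vertex -3.747 -1.34 -0.604
endloop
endfacet
facet normal 0.509 -0.800 0.318
outer loop
vertex -3.657 -0.978 0.162
vertex -3.747 -1.34 -0.604
vertex -3.072 -0.846 -0.443
endloop
endfacet
facet normal 0.725 -0.208 0.656
outer loop
vertex -3.657 -0.978 0.162
vertex -3.072 -0.846 -0.443
vertex -3.331 -0.2 0.048
endloop
endfacet
facet normal 0.038 0.718 0.695
outer loop
vertex -4.165 -0.294 0.191
vertex -3.331 -0.2 0.048
vertex -3.893 0.26 -0.396
endloop
endfacet
facet normal -0.878 0.047 0.477
outer loop
vertex -4.422 -0.999 -0.212
vertex -4.165 -0.294 0.191
vertex -4.568 -0.234 -0.557
endloop
endfacet
facet normal -0.528 -0.828 -0.189
outer loop
vertex -3.747 -1.34 -0.604
vertex -4.422 -0.999 -0.212
vertex -4.309 -0.88 -1.048
endloop
endfacet
facet normal 0.603 -0.700 -0.381
outer loop
vertex -3.072 -0.846 -0.443
vertex -3.747 -1.34 -0.604
vertex -3.475 -0.786 -1.191
endloop
endfacet
facet normal 0.952 0.256 0.165
outer loop
vertex -3.331 -0.2 0.048
vertex -3.072 -0.846 -0.443
vertex -3.218 -0.081 -0.788
endloop
endfacet

endsolid


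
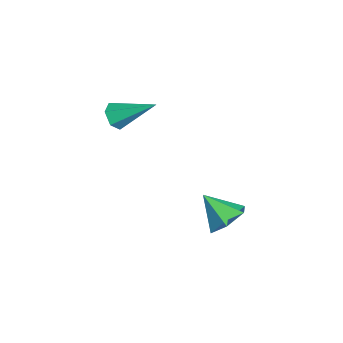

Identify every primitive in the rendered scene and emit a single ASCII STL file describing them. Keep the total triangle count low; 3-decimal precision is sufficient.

solid 
facet normal 0.403 0.588 -0.701
outer loop
vertex -0.773 2.421 -1.143
vertex -1.138 1.805 -1.869
vertex -1.699 2.588 -1.535
endloop
endfacet
facet normal -0.288 0.421 0.860
outer loop
vertex -0.773 2.421 -1.143
vertex -1.699 2.588 -1.535
vertex -1.802 0.835 -0.711
endloop
endfacet
facet normal 0.403 0.588 -0.701
outer loop
vertex -1.699 2.588 -1.535
vertex -1.138 1.805 -1.869
vertex -2.064 1.972 -2.261
endloop
endfacet
facet normal -0.933 0.197 0.302
outer loop
vertex -1.699 2.588 -1.535
vertex -2.064 1.972 -2.261
vertex -1.802 0.835 -0.711
endloop
endfacet
facet normal 0.403 0.587 -0.702
outer loop
vertex -2.064 1.972 -2.261
vertex -1.138 1.805 -1.869
vertex -1.503 1.188 -2.595
endloop
endfacet
facet normal -0.835 -0.501 -0.226
outer loop
vertex -2.064 1.972 -2.261
vertex -1.503 1.188 -2.595
vertex -1.802 0.835 -0.711
endloop
endfacet
facet normal 0.402 0.588 -0.702
outer loop
vertex -1.503 1.188 -2.595
vertex -1.138 1.805 -1.869
vertex -0.576 1.022 -2.203
endloop
endfacet
facet normal -0.091 -0.976 -0.197
outer loop
vertex -1.503 1.188 -2.595
vertex -0.576 1.022 -2.203
vertex -1.802 0.835 -0.711
endloop
endfacet
facet normal 0.403 0.588 -0.701
outer loop
vertex -0.576 1.022 -2.203
vertex -1.138 1.805 -1.869
vertex -0.211 1.638 -1.477
endloop
endfacet
facet normal 0.553 -0.752 0.360
outer loop
vertex -0.576 1.022 -2.203
vertex -0.211 1.638 -1.477
vertex -1.802 0.835 -0.711
endloop
endfacet
facet normal 0.403 0.588 -0.701
outer loop
vertex -0.211 1.638 -1.477
vertex -1.138 1.805 -1.869
vertex -0.773 2.421 -1.143
endloop
endfacet
facet normal 0.455 -0.053 0.889
outer loop
vertex -0.211 1.638 -1.477
vertex -0.773 2.421 -1.143
vertex -1.802 0.835 -0.711
endloop
endfacet
facet normal -0.284 -0.813 -0.509
outer loop
vertex -3.095 -2.495 2.772
vertex -3.514 -2.686 3.311
vertex -3.769 -2.273 2.793
endloop
endfacet
facet normal 0.210 0.701 -0.681
outer loop
vertex -3.095 -2.495 2.772
vertex -3.769 -2.273 2.793
vertex -2.926 -0.994 4.369
endloop
endfacet
facet normal -0.283 -0.813 -0.509
outer loop
vertex -3.769 -2.273 2.793
vertex -3.514 -2.686 3.311
vertex -4.189 -2.465 3.333
endloop
endfacet
facet normal -0.644 0.725 -0.244
outer loop
vertex -3.769 -2.273 2.793
vertex -4.189 -2.465 3.333
vertex -2.926 -0.994 4.369
endloop
endfacet
facet normal -0.283 -0.814 -0.508
outer loop
vertex -4.189 -2.465 3.333
vertex -3.514 -2.686 3.311
vertex -3.934 -2.877 3.851
endloop
endfacet
facet normal -0.773 0.254 0.582
outer loop
vertex -4.189 -2.465 3.333
vertex -3.934 -2.877 3.851
vertex -2.926 -0.994 4.369
endloop
endfacet
facet normal -0.284 -0.813 -0.508
outer loop
vertex -3.934 -2.877 3.851
vertex -3.514 -2.686 3.311
vertex -3.26 -3.099 3.83
endloop
endfacet
facet normal -0.049 -0.240 0.969
outer loop
vertex -3.934 -2.877 3.851
vertex -3.26 -3.099 3.83
vertex -2.926 -0.994 4.369
endloop
endfacet
facet normal -0.282 -0.813 -0.509
outer loop
vertex -3.26 -3.099 3.83
vertex -3.514 -2.686 3.311
vertex -2.84 -2.907 3.29
endloop
endfacet
facet normal 0.805 -0.264 0.532
outer loop
vertex -3.26 -3.099 3.83
vertex -2.84 -2.907 3.29
vertex -2.926 -0.994 4.369
endloop
endfacet
facet normal -0.283 -0.814 -0.508
outer loop
vertex -2.84 -2.907 3.29
vertex -3.514 -2.686 3.311
vertex -3.095 -2.495 2.772
endloop
endfacet
facet normal 0.933 0.208 -0.294
outer loop
vertex -2.84 -2.907 3.29
vertex -3.095 -2.495 2.772
vertex -2.926 -0.994 4.369
endloop
endfacet

endsolid


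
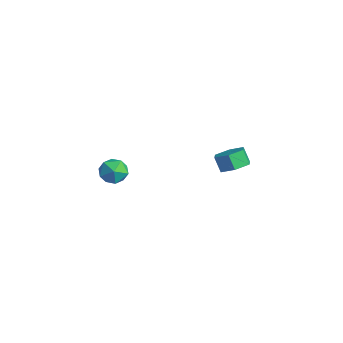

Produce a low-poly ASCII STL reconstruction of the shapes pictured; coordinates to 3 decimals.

solid 
facet normal 0.535 0.074 -0.842
outer loop
vertex 4.929 4.245 -2.763
vertex 4.256 3.768 -3.233
vertex 4.214 4.716 -3.176
endloop
endfacet
facet normal 0.385 0.865 0.321
outer loop
vertex 4.929 4.245 -2.763
vertex 4.214 4.716 -3.176
vertex 4.378 4.169 -1.896
endloop
endfacet
facet normal 0.384 0.866 0.321
outer loop
vertex 4.378 4.169 -1.896
vertex 4.214 4.716 -3.176
vertex 3.663 4.639 -2.309
endloop
endfacet
facet normal -0.535 -0.075 0.841
outer loop
vertex 4.378 4.169 -1.896
vertex 3.663 4.639 -2.309
vertex 3.704 3.692 -2.367
endloop
endfacet
facet normal 0.535 0.074 -0.842
outer loop
vertex 4.214 4.716 -3.176
vertex 4.256 3.768 -3.233
vertex 3.541 4.239 -3.646
endloop
endfacet
facet normal -0.460 0.861 -0.216
outer loop
vertex 4.214 4.716 -3.176
vertex 3.541 4.239 -3.646
vertex 3.663 4.639 -2.309
endloop
endfacet
facet normal -0.460 0.861 -0.216
outer loop
vertex 3.663 4.639 -2.309
vertex 3.541 4.239 -3.646
vertex 2.99 4.162 -2.779
endloop
endfacet
facet normal -0.535 -0.075 0.842
outer loop
vertex 3.663 4.639 -2.309
vertex 2.99 4.162 -2.779
vertex 3.704 3.692 -2.367
endloop
endfacet
facet normal 0.535 0.075 -0.841
outer loop
vertex 3.541 4.239 -3.646
vertex 4.256 3.768 -3.233
vertex 3.582 3.291 -3.704
endloop
endfacet
facet normal -0.844 -0.004 -0.537
outer loop
vertex 3.541 4.239 -3.646
vertex 3.582 3.291 -3.704
vertex 2.99 4.162 -2.779
endloop
endfacet
facet normal -0.844 -0.004 -0.537
outer loop
vertex 2.99 4.162 -2.779
vertex 3.582 3.291 -3.704
vertex 3.031 3.215 -2.837
endloop
endfacet
facet normal -0.535 -0.075 0.842
outer loop
vertex 2.99 4.162 -2.779
vertex 3.031 3.215 -2.837
vertex 3.704 3.692 -2.367
endloop
endfacet
facet normal 0.535 0.075 -0.841
outer loop
vertex 3.582 3.291 -3.704
vertex 4.256 3.768 -3.233
vertex 4.297 2.821 -3.291
endloop
endfacet
facet normal -0.384 -0.866 -0.320
outer loop
vertex 3.582 3.291 -3.704
vertex 4.297 2.821 -3.291
vertex 3.031 3.215 -2.837
endloop
endfacet
facet normal -0.385 -0.865 -0.321
outer loop
vertex 3.031 3.215 -2.837
vertex 4.297 2.821 -3.291
vertex 3.746 2.744 -2.424
endloop
endfacet
facet normal -0.535 -0.074 0.842
outer loop
vertex 3.031 3.215 -2.837
vertex 3.746 2.744 -2.424
vertex 3.704 3.692 -2.367
endloop
endfacet
facet normal 0.535 0.075 -0.842
outer loop
vertex 4.297 2.821 -3.291
vertex 4.256 3.768 -3.233
vertex 4.97 3.298 -2.821
endloop
endfacet
facet normal 0.460 -0.861 0.216
outer loop
vertex 4.297 2.821 -3.291
vertex 4.97 3.298 -2.821
vertex 3.746 2.744 -2.424
endloop
endfacet
facet normal 0.460 -0.861 0.216
outer loop
vertex 3.746 2.744 -2.424
vertex 4.97 3.298 -2.821
vertex 4.419 3.221 -1.954
endloop
endfacet
facet normal -0.535 -0.074 0.842
outer loop
vertex 3.746 2.744 -2.424
vertex 4.419 3.221 -1.954
vertex 3.704 3.692 -2.367
endloop
endfacet
facet normal 0.535 0.075 -0.842
outer loop
vertex 4.97 3.298 -2.821
vertex 4.256 3.768 -3.233
vertex 4.929 4.245 -2.763
endloop
endfacet
facet normal 0.844 0.004 0.537
outer loop
vertex 4.97 3.298 -2.821
vertex 4.929 4.245 -2.763
vertex 4.419 3.221 -1.954
endloop
endfacet
facet normal 0.844 0.004 0.537
outer loop
vertex 4.419 3.221 -1.954
vertex 4.929 4.245 -2.763
vertex 4.378 4.169 -1.896
endloop
endfacet
facet normal -0.535 -0.075 0.841
outer loop
vertex 4.419 3.221 -1.954
vertex 4.378 4.169 -1.896
vertex 3.704 3.692 -2.367
endloop
endfacet
facet normal 0.335 0.848 0.410
outer loop
vertex 3.484 -2.489 -1.274
vertex 3.719 -2.952 -0.508
vertex 4.329 -2.859 -1.198
endloop
endfacet
facet normal 0.405 0.864 -0.300
outer loop
vertex 3.484 -2.489 -1.274
vertex 4.329 -2.859 -1.198
vertex 3.867 -2.92 -1.997
endloop
endfacet
facet normal -0.241 0.772 -0.588
outer loop
vertex 3.484 -2.489 -1.274
vertex 3.867 -2.92 -1.997
vertex 2.972 -3.051 -1.802
endloop
endfacet
facet normal -0.712 0.700 -0.055
outer loop
vertex 3.484 -2.489 -1.274
vertex 2.972 -3.051 -1.802
vertex 2.881 -3.071 -0.881
endloop
endfacet
facet normal -0.356 0.747 0.561
outer loop
vertex 3.484 -2.489 -1.274
vertex 2.881 -3.071 -0.881
vertex 3.719 -2.952 -0.508
endloop
endfacet
facet normal 0.812 0.311 -0.493
outer loop
vertex 3.867 -2.92 -1.997
vertex 4.329 -2.859 -1.198
vertex 4.339 -3.649 -1.679
endloop
endfacet
facet normal 0.698 0.286 0.656
outer loop
vertex 4.329 -2.859 -1.198
vertex 3.719 -2.952 -0.508
vertex 4.248 -3.669 -0.758
endloop
endfacet
facet normal -0.418 0.122 0.900
outer loop
vertex 3.719 -2.952 -0.508
vertex 2.881 -3.071 -0.881
vertex 3.353 -3.8 -0.563
endloop
endfacet
facet normal -0.994 0.047 -0.097
outer loop
vertex 2.881 -3.071 -0.881
vertex 2.972 -3.051 -1.802
vertex 2.891 -3.861 -1.362
endloop
endfacet
facet normal -0.233 0.163 -0.959
outer loop
vertex 2.972 -3.051 -1.802
vertex 3.867 -2.92 -1.997
vertex 3.501 -3.768 -2.052
endloop
endfacet
facet normal 0.712 -0.700 0.055
outer loop
vertex 3.736 -4.231 -1.286
vertex 4.339 -3.649 -1.679
vertex 4.248 -3.669 -0.758
endloop
endfacet
facet normal 0.241 -0.772 0.588
outer loop
vertex 3.736 -4.231 -1.286
vertex 4.248 -3.669 -0.758
vertex 3.353 -3.8 -0.563
endloop
endfacet
facet normal -0.405 -0.864 0.300
outer loop
vertex 3.736 -4.231 -1.286
vertex 3.353 -3.8 -0.563
vertex 2.891 -3.861 -1.362
endloop
endfacet
facet normal -0.335 -0.848 -0.410
outer loop
vertex 3.736 -4.231 -1.286
vertex 2.891 -3.861 -1.362
vertex 3.501 -3.768 -2.052
endloop
endfacet
facet normal 0.356 -0.747 -0.561
outer loop
vertex 3.736 -4.231 -1.286
vertex 3.501 -3.768 -2.052
vertex 4.339 -3.649 -1.679
endloop
endfacet
facet normal 0.994 -0.047 0.097
outer loop
vertex 4.248 -3.669 -0.758
vertex 4.339 -3.649 -1.679
vertex 4.329 -2.859 -1.198
endloop
endfacet
facet normal 0.233 -0.163 0.959
outer loop
vertex 3.353 -3.8 -0.563
vertex 4.248 -3.669 -0.758
vertex 3.719 -2.952 -0.508
endloop
endfacet
facet normal -0.812 -0.311 0.493
outer loop
vertex 2.891 -3.861 -1.362
vertex 3.353 -3.8 -0.563
vertex 2.881 -3.071 -0.881
endloop
endfacet
facet normal -0.698 -0.286 -0.656
outer loop
vertex 3.501 -3.768 -2.052
vertex 2.891 -3.861 -1.362
vertex 2.972 -3.051 -1.802
endloop
endfacet
facet normal 0.418 -0.122 -0.900
outer loop
vertex 4.339 -3.649 -1.679
vertex 3.501 -3.768 -2.052
vertex 3.867 -2.92 -1.997
endloop
endfacet

endsolid


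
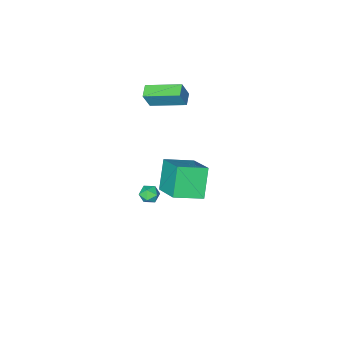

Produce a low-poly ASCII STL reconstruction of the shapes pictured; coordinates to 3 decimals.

solid 
facet normal -0.445 -0.408 0.798
outer loop
vertex 3.355 2.649 4.401
vertex 1.89 3.284 3.909
vertex 2.976 0.93 3.311
endloop
endfacet
facet normal 0.877 -0.380 0.295
outer loop
vertex 3.79 1.676 1.851
vertex 3.355 2.649 4.401
vertex 2.976 0.93 3.311
endloop
endfacet
facet normal -0.445 -0.408 0.798
outer loop
vertex 2.976 0.93 3.311
vertex 1.89 3.284 3.909
vertex 1.511 1.565 2.819
endloop
endfacet
facet normal -0.183 -0.830 -0.526
outer loop
vertex 1.511 1.565 2.819
vertex 3.79 1.676 1.851
vertex 2.976 0.93 3.311
endloop
endfacet
facet normal 0.183 0.830 0.526
outer loop
vertex 3.355 2.649 4.401
vertex 2.704 4.03 2.449
vertex 1.89 3.284 3.909
endloop
endfacet
facet normal 0.877 -0.380 0.295
outer loop
vertex 4.169 3.395 2.941
vertex 3.355 2.649 4.401
vertex 3.79 1.676 1.851
endloop
endfacet
facet normal 0.183 0.830 0.526
outer loop
vertex 4.169 3.395 2.941
vertex 2.704 4.03 2.449
vertex 3.355 2.649 4.401
endloop
endfacet
facet normal -0.877 0.380 -0.295
outer loop
vertex 1.89 3.284 3.909
vertex 2.704 4.03 2.449
vertex 1.511 1.565 2.819
endloop
endfacet
facet normal -0.183 -0.830 -0.526
outer loop
vertex 2.325 2.311 1.359
vertex 3.79 1.676 1.851
vertex 1.511 1.565 2.819
endloop
endfacet
facet normal -0.877 0.380 -0.295
outer loop
vertex 1.511 1.565 2.819
vertex 2.704 4.03 2.449
vertex 2.325 2.311 1.359
endloop
endfacet
facet normal 0.445 0.408 -0.798
outer loop
vertex 2.325 2.311 1.359
vertex 4.169 3.395 2.941
vertex 3.79 1.676 1.851
endloop
endfacet
facet normal 0.445 0.408 -0.798
outer loop
vertex 2.704 4.03 2.449
vertex 4.169 3.395 2.941
vertex 2.325 2.311 1.359
endloop
endfacet
facet normal -0.628 0.735 0.255
outer loop
vertex -1.232 -3.233 3.885
vertex -0.685 -2.684 3.65
vertex -1.7 -3.245 2.769
endloop
endfacet
facet normal -0.675 -0.678 0.290
outer loop
vertex -0.375 -4.796 2.23
vertex -1.232 -3.233 3.885
vertex -1.7 -3.245 2.769
endloop
endfacet
facet normal -0.628 0.735 0.255
outer loop
vertex -1.7 -3.245 2.769
vertex -0.685 -2.684 3.65
vertex -1.153 -2.696 2.534
endloop
endfacet
facet normal -0.386 -0.010 -0.922
outer loop
vertex -1.153 -2.696 2.534
vertex -0.375 -4.796 2.23
vertex -1.7 -3.245 2.769
endloop
endfacet
facet normal 0.386 0.010 0.922
outer loop
vertex -1.232 -3.233 3.885
vertex 0.64 -4.235 3.111
vertex -0.685 -2.684 3.65
endloop
endfacet
facet normal -0.675 -0.678 0.290
outer loop
vertex 0.093 -4.784 3.346
vertex -1.232 -3.233 3.885
vertex -0.375 -4.796 2.23
endloop
endfacet
facet normal 0.386 0.010 0.922
outer loop
vertex 0.093 -4.784 3.346
vertex 0.64 -4.235 3.111
vertex -1.232 -3.233 3.885
endloop
endfacet
facet normal 0.675 0.678 -0.290
outer loop
vertex -0.685 -2.684 3.65
vertex 0.64 -4.235 3.111
vertex -1.153 -2.696 2.534
endloop
endfacet
facet normal -0.386 -0.010 -0.922
outer loop
vertex 0.172 -4.247 1.995
vertex -0.375 -4.796 2.23
vertex -1.153 -2.696 2.534
endloop
endfacet
facet normal 0.675 0.678 -0.290
outer loop
vertex -1.153 -2.696 2.534
vertex 0.64 -4.235 3.111
vertex 0.172 -4.247 1.995
endloop
endfacet
facet normal 0.628 -0.735 -0.255
outer loop
vertex 0.172 -4.247 1.995
vertex 0.093 -4.784 3.346
vertex -0.375 -4.796 2.23
endloop
endfacet
facet normal 0.628 -0.735 -0.255
outer loop
vertex 0.64 -4.235 3.111
vertex 0.093 -4.784 3.346
vertex 0.172 -4.247 1.995
endloop
endfacet
facet normal -0.766 0.489 0.418
outer loop
vertex 1.334 -1.72 -3.187
vertex 1.476 -1.976 -2.628
vertex 1.734 -1.426 -2.798
endloop
endfacet
facet normal -0.500 0.856 -0.132
outer loop
vertex 1.334 -1.72 -3.187
vertex 1.734 -1.426 -2.798
vertex 1.856 -1.45 -3.416
endloop
endfacet
facet normal -0.542 0.442 -0.715
outer loop
vertex 1.334 -1.72 -3.187
vertex 1.856 -1.45 -3.416
vertex 1.674 -2.016 -3.628
endloop
endfacet
facet normal -0.834 -0.180 -0.522
outer loop
vertex 1.334 -1.72 -3.187
vertex 1.674 -2.016 -3.628
vertex 1.439 -2.341 -3.141
endloop
endfacet
facet normal -0.972 -0.151 0.178
outer loop
vertex 1.334 -1.72 -3.187
vertex 1.439 -2.341 -3.141
vertex 1.476 -1.976 -2.628
endloop
endfacet
facet normal 0.189 0.982 -0.001
outer loop
vertex 1.856 -1.45 -3.416
vertex 1.734 -1.426 -2.798
vertex 2.321 -1.539 -2.999
endloop
endfacet
facet normal -0.240 0.388 0.890
outer loop
vertex 1.734 -1.426 -2.798
vertex 1.476 -1.976 -2.628
vertex 2.086 -1.864 -2.512
endloop
endfacet
facet normal -0.574 -0.647 0.502
outer loop
vertex 1.476 -1.976 -2.628
vertex 1.439 -2.341 -3.141
vertex 1.904 -2.43 -2.724
endloop
endfacet
facet normal -0.349 -0.693 -0.631
outer loop
vertex 1.439 -2.341 -3.141
vertex 1.674 -2.016 -3.628
vertex 2.026 -2.454 -3.342
endloop
endfacet
facet normal 0.121 0.314 -0.942
outer loop
vertex 1.674 -2.016 -3.628
vertex 1.856 -1.45 -3.416
vertex 2.284 -1.904 -3.512
endloop
endfacet
facet normal 0.834 0.180 0.522
outer loop
vertex 2.426 -2.16 -2.953
vertex 2.321 -1.539 -2.999
vertex 2.086 -1.864 -2.512
endloop
endfacet
facet normal 0.542 -0.442 0.715
outer loop
vertex 2.426 -2.16 -2.953
vertex 2.086 -1.864 -2.512
vertex 1.904 -2.43 -2.724
endloop
endfacet
facet normal 0.500 -0.856 0.132
outer loop
vertex 2.426 -2.16 -2.953
vertex 1.904 -2.43 -2.724
vertex 2.026 -2.454 -3.342
endloop
endfacet
facet normal 0.766 -0.489 -0.418
outer loop
vertex 2.426 -2.16 -2.953
vertex 2.026 -2.454 -3.342
vertex 2.284 -1.904 -3.512
endloop
endfacet
facet normal 0.972 0.151 -0.178
outer loop
vertex 2.426 -2.16 -2.953
vertex 2.284 -1.904 -3.512
vertex 2.321 -1.539 -2.999
endloop
endfacet
facet normal 0.349 0.693 0.631
outer loop
vertex 2.086 -1.864 -2.512
vertex 2.321 -1.539 -2.999
vertex 1.734 -1.426 -2.798
endloop
endfacet
facet normal -0.121 -0.314 0.942
outer loop
vertex 1.904 -2.43 -2.724
vertex 2.086 -1.864 -2.512
vertex 1.476 -1.976 -2.628
endloop
endfacet
facet normal -0.189 -0.982 0.001
outer loop
vertex 2.026 -2.454 -3.342
vertex 1.904 -2.43 -2.724
vertex 1.439 -2.341 -3.141
endloop
endfacet
facet normal 0.240 -0.388 -0.890
outer loop
vertex 2.284 -1.904 -3.512
vertex 2.026 -2.454 -3.342
vertex 1.674 -2.016 -3.628
endloop
endfacet
facet normal 0.574 0.647 -0.502
outer loop
vertex 2.321 -1.539 -2.999
vertex 2.284 -1.904 -3.512
vertex 1.856 -1.45 -3.416
endloop
endfacet

endsolid


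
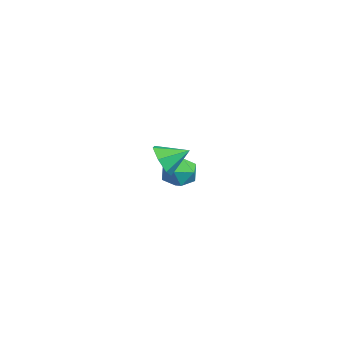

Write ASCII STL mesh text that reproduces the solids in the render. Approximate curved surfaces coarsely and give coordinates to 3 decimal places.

solid 
facet normal -0.672 0.728 0.139
outer loop
vertex -4.099 3.197 -3.633
vertex -4.283 2.815 -2.523
vertex -3.446 3.629 -2.74
endloop
endfacet
facet normal -0.169 0.930 -0.326
outer loop
vertex -4.099 3.197 -3.633
vertex -3.446 3.629 -2.74
vertex -2.931 3.359 -3.776
endloop
endfacet
facet normal -0.171 0.466 -0.868
outer loop
vertex -4.099 3.197 -3.633
vertex -2.931 3.359 -3.776
vertex -3.451 2.378 -4.2
endloop
endfacet
facet normal -0.675 -0.023 -0.738
outer loop
vertex -4.099 3.197 -3.633
vertex -3.451 2.378 -4.2
vertex -4.287 2.042 -3.425
endloop
endfacet
facet normal -0.984 0.139 -0.115
outer loop
vertex -4.099 3.197 -3.633
vertex -4.287 2.042 -3.425
vertex -4.283 2.815 -2.523
endloop
endfacet
facet normal 0.464 0.886 -0.000
outer loop
vertex -2.931 3.359 -3.776
vertex -3.446 3.629 -2.74
vertex -2.393 3.078 -2.755
endloop
endfacet
facet normal -0.349 0.559 0.752
outer loop
vertex -3.446 3.629 -2.74
vertex -4.283 2.815 -2.523
vertex -3.229 2.742 -1.98
endloop
endfacet
facet normal -0.853 -0.394 0.341
outer loop
vertex -4.283 2.815 -2.523
vertex -4.287 2.042 -3.425
vertex -3.749 1.761 -2.404
endloop
endfacet
facet normal -0.353 -0.657 -0.666
outer loop
vertex -4.287 2.042 -3.425
vertex -3.451 2.378 -4.2
vertex -3.234 1.491 -3.44
endloop
endfacet
facet normal 0.461 0.135 -0.877
outer loop
vertex -3.451 2.378 -4.2
vertex -2.931 3.359 -3.776
vertex -2.397 2.305 -3.657
endloop
endfacet
facet normal 0.675 0.023 0.738
outer loop
vertex -2.581 1.923 -2.547
vertex -2.393 3.078 -2.755
vertex -3.229 2.742 -1.98
endloop
endfacet
facet normal 0.171 -0.466 0.868
outer loop
vertex -2.581 1.923 -2.547
vertex -3.229 2.742 -1.98
vertex -3.749 1.761 -2.404
endloop
endfacet
facet normal 0.169 -0.930 0.326
outer loop
vertex -2.581 1.923 -2.547
vertex -3.749 1.761 -2.404
vertex -3.234 1.491 -3.44
endloop
endfacet
facet normal 0.672 -0.728 -0.139
outer loop
vertex -2.581 1.923 -2.547
vertex -3.234 1.491 -3.44
vertex -2.397 2.305 -3.657
endloop
endfacet
facet normal 0.984 -0.139 0.115
outer loop
vertex -2.581 1.923 -2.547
vertex -2.397 2.305 -3.657
vertex -2.393 3.078 -2.755
endloop
endfacet
facet normal 0.353 0.657 0.666
outer loop
vertex -3.229 2.742 -1.98
vertex -2.393 3.078 -2.755
vertex -3.446 3.629 -2.74
endloop
endfacet
facet normal -0.461 -0.135 0.877
outer loop
vertex -3.749 1.761 -2.404
vertex -3.229 2.742 -1.98
vertex -4.283 2.815 -2.523
endloop
endfacet
facet normal -0.464 -0.886 0.000
outer loop
vertex -3.234 1.491 -3.44
vertex -3.749 1.761 -2.404
vertex -4.287 2.042 -3.425
endloop
endfacet
facet normal 0.349 -0.559 -0.752
outer loop
vertex -2.397 2.305 -3.657
vertex -3.234 1.491 -3.44
vertex -3.451 2.378 -4.2
endloop
endfacet
facet normal 0.853 0.394 -0.341
outer loop
vertex -2.393 3.078 -2.755
vertex -2.397 2.305 -3.657
vertex -2.931 3.359 -3.776
endloop
endfacet
facet normal -0.256 -0.866 -0.430
outer loop
vertex 4.408 -1.736 2.841
vertex 3.649 -1.22 2.253
vertex 4.694 -1.404 2.002
endloop
endfacet
facet normal 0.914 0.157 0.374
outer loop
vertex 4.408 -1.736 2.841
vertex 4.694 -1.404 2.002
vertex 4.051 0.14 2.927
endloop
endfacet
facet normal -0.256 -0.866 -0.429
outer loop
vertex 4.694 -1.404 2.002
vertex 3.649 -1.22 2.253
vertex 4.193 -0.934 1.352
endloop
endfacet
facet normal 0.821 0.503 -0.269
outer loop
vertex 4.694 -1.404 2.002
vertex 4.193 -0.934 1.352
vertex 4.051 0.14 2.927
endloop
endfacet
facet normal -0.256 -0.866 -0.429
outer loop
vertex 4.193 -0.934 1.352
vertex 3.649 -1.22 2.253
vertex 3.283 -0.679 1.38
endloop
endfacet
facet normal 0.212 0.816 -0.537
outer loop
vertex 4.193 -0.934 1.352
vertex 3.283 -0.679 1.38
vertex 4.051 0.14 2.927
endloop
endfacet
facet normal -0.256 -0.866 -0.429
outer loop
vertex 3.283 -0.679 1.38
vertex 3.649 -1.22 2.253
vertex 2.648 -0.831 2.065
endloop
endfacet
facet normal -0.454 0.861 -0.230
outer loop
vertex 3.283 -0.679 1.38
vertex 2.648 -0.831 2.065
vertex 4.051 0.14 2.927
endloop
endfacet
facet normal -0.256 -0.866 -0.429
outer loop
vertex 2.648 -0.831 2.065
vertex 3.649 -1.22 2.253
vertex 2.768 -1.276 2.891
endloop
endfacet
facet normal -0.677 0.603 0.423
outer loop
vertex 2.648 -0.831 2.065
vertex 2.768 -1.276 2.891
vertex 4.051 0.14 2.927
endloop
endfacet
facet normal -0.256 -0.866 -0.430
outer loop
vertex 2.768 -1.276 2.891
vertex 3.649 -1.22 2.253
vertex 3.551 -1.679 3.236
endloop
endfacet
facet normal -0.287 0.237 0.928
outer loop
vertex 2.768 -1.276 2.891
vertex 3.551 -1.679 3.236
vertex 4.051 0.14 2.927
endloop
endfacet
facet normal -0.256 -0.866 -0.430
outer loop
vertex 3.551 -1.679 3.236
vertex 3.649 -1.22 2.253
vertex 4.408 -1.736 2.841
endloop
endfacet
facet normal 0.420 0.038 0.907
outer loop
vertex 3.551 -1.679 3.236
vertex 4.408 -1.736 2.841
vertex 4.051 0.14 2.927
endloop
endfacet

endsolid
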